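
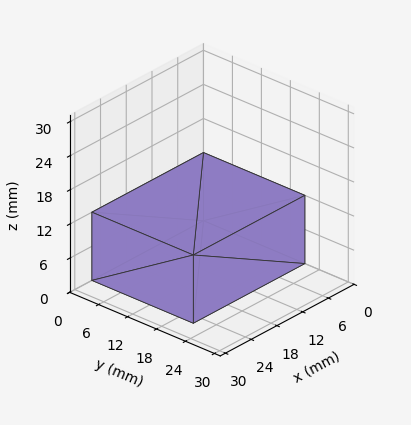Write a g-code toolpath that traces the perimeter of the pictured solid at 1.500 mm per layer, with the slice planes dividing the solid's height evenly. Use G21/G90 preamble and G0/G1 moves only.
Reading the render: the shape is a rectangular box, roughly 26 × 21 mm footprint and 12 mm tall (dimensions read to the nearest mm from the axis ticks). For the g-code, the solid's height is divided into equal slices at the stated Δz and each level perimeter traced with G1 moves after a G0 lift.

; perimeter-only toolpath
G21 ; units = mm
G90 ; absolute positioning
G28 ; home
; layer 1
G0 Z1.500
G0 X0.000 Y0.000
G1 X26.000 Y0.000
G1 X26.000 Y21.000
G1 X0.000 Y21.000
G1 X0.000 Y0.000
; layer 2
G0 Z3.000
G0 X0.000 Y0.000
G1 X26.000 Y0.000
G1 X26.000 Y21.000
G1 X0.000 Y21.000
G1 X0.000 Y0.000
; layer 3
G0 Z4.500
G0 X0.000 Y0.000
G1 X26.000 Y0.000
G1 X26.000 Y21.000
G1 X0.000 Y21.000
G1 X0.000 Y0.000
; layer 4
G0 Z6.000
G0 X0.000 Y0.000
G1 X26.000 Y0.000
G1 X26.000 Y21.000
G1 X0.000 Y21.000
G1 X0.000 Y0.000
; layer 5
G0 Z7.500
G0 X0.000 Y0.000
G1 X26.000 Y0.000
G1 X26.000 Y21.000
G1 X0.000 Y21.000
G1 X0.000 Y0.000
; layer 6
G0 Z9.000
G0 X0.000 Y0.000
G1 X26.000 Y0.000
G1 X26.000 Y21.000
G1 X0.000 Y21.000
G1 X0.000 Y0.000
; layer 7
G0 Z10.500
G0 X0.000 Y0.000
G1 X26.000 Y0.000
G1 X26.000 Y21.000
G1 X0.000 Y21.000
G1 X0.000 Y0.000
; layer 8
G0 Z12.000
G0 X0.000 Y0.000
G1 X26.000 Y0.000
G1 X26.000 Y21.000
G1 X0.000 Y21.000
G1 X0.000 Y0.000
M2 ; end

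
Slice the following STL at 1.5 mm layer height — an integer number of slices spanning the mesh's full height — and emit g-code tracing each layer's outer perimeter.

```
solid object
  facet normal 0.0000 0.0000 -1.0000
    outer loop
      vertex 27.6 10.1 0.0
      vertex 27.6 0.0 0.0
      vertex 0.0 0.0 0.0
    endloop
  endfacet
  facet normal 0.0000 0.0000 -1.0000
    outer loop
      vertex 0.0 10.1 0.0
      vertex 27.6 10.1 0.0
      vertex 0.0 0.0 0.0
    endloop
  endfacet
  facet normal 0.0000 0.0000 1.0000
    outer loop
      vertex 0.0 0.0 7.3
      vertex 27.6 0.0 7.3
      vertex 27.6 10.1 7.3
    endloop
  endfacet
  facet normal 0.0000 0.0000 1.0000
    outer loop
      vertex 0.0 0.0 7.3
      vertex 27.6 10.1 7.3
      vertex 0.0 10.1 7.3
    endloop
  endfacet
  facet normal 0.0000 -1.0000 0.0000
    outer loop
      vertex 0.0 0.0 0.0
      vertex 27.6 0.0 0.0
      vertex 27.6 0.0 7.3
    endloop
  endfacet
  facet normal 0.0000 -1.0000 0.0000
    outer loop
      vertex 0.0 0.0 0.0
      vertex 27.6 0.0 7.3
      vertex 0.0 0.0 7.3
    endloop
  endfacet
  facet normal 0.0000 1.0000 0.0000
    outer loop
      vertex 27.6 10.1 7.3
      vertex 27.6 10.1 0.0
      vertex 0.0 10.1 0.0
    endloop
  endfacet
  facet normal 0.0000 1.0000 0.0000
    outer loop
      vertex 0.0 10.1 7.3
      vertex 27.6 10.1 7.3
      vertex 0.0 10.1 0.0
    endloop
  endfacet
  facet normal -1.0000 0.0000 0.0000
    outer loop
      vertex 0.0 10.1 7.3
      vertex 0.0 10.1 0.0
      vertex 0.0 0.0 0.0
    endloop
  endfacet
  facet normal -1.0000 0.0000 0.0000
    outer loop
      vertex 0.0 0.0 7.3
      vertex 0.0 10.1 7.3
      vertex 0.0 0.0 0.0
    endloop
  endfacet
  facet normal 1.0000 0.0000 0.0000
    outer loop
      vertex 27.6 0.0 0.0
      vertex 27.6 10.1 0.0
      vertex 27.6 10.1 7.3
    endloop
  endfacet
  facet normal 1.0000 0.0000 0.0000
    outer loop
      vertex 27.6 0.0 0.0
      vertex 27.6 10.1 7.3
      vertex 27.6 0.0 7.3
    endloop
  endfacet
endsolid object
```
; perimeter-only toolpath
G21 ; units = mm
G90 ; absolute positioning
G28 ; home
; layer 1
G0 Z1.5
G0 X0.0 Y0.0
G1 X27.6 Y0.0
G1 X27.6 Y10.1
G1 X0.0 Y10.1
G1 X0.0 Y0.0
; layer 2
G0 Z2.9
G0 X0.0 Y0.0
G1 X27.6 Y0.0
G1 X27.6 Y10.1
G1 X0.0 Y10.1
G1 X0.0 Y0.0
; layer 3
G0 Z4.4
G0 X0.0 Y0.0
G1 X27.6 Y0.0
G1 X27.6 Y10.1
G1 X0.0 Y10.1
G1 X0.0 Y0.0
; layer 4
G0 Z5.8
G0 X0.0 Y0.0
G1 X27.6 Y0.0
G1 X27.6 Y10.1
G1 X0.0 Y10.1
G1 X0.0 Y0.0
; layer 5
G0 Z7.3
G0 X0.0 Y0.0
G1 X27.6 Y0.0
G1 X27.6 Y10.1
G1 X0.0 Y10.1
G1 X0.0 Y0.0
M2 ; end

The solid is a rectangular box, roughly 27.6 × 10.1 mm footprint and 7.3 mm tall. Slicing at Δz = 1.5 mm — 5 equal slices spanning the solid's height, so layer i sits at z = i·h/5 — gives 5 non-empty perimeters. Each is a 4-segment closed polygon; G0 lifts to the layer z and rapids to the start vertex, then G1 traces the edges.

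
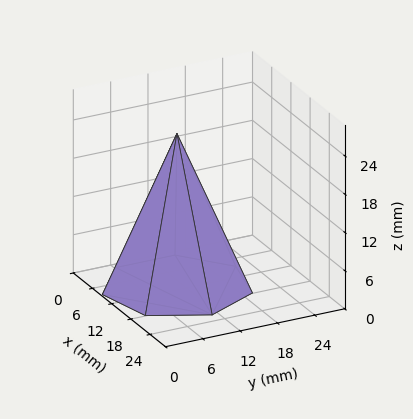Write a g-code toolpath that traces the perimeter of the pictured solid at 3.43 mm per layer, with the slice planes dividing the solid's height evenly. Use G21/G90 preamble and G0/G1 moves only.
Reading the render: the shape is a regular 7-sided pyramid, base circumscribed radius ≈ 11 mm, apex at z ≈ 24 mm (dimensions read to the nearest mm from the axis ticks). For the g-code, the solid's height is divided into equal slices at the stated Δz and each level perimeter traced with G1 moves after a G0 lift.

; perimeter-only toolpath
G21 ; units = mm
G90 ; absolute positioning
G28 ; home
; layer 1
G0 Z3.43
G0 X20.43 Y11.00
G1 X16.88 Y18.37
G1 X8.90 Y20.19
G1 X2.51 Y15.09
G1 X2.51 Y6.91
G1 X8.90 Y1.81
G1 X16.88 Y3.63
G1 X20.43 Y11.00
; layer 2
G0 Z6.86
G0 X18.86 Y11.00
G1 X15.90 Y17.14
G1 X9.25 Y18.66
G1 X3.92 Y14.41
G1 X3.92 Y7.59
G1 X9.25 Y3.34
G1 X15.90 Y4.86
G1 X18.86 Y11.00
; layer 3
G0 Z10.29
G0 X17.29 Y11.00
G1 X14.92 Y15.91
G1 X9.60 Y17.13
G1 X5.34 Y13.73
G1 X5.34 Y8.27
G1 X9.60 Y4.87
G1 X14.92 Y6.09
G1 X17.29 Y11.00
; layer 4
G0 Z13.71
G0 X15.71 Y11.00
G1 X13.94 Y14.69
G1 X9.95 Y15.59
G1 X6.75 Y13.04
G1 X6.75 Y8.96
G1 X9.95 Y6.41
G1 X13.94 Y7.31
G1 X15.71 Y11.00
; layer 5
G0 Z17.14
G0 X14.14 Y11.00
G1 X12.96 Y13.46
G1 X10.30 Y14.06
G1 X8.17 Y12.36
G1 X8.17 Y9.64
G1 X10.30 Y7.94
G1 X12.96 Y8.54
G1 X14.14 Y11.00
; layer 6
G0 Z20.57
G0 X12.57 Y11.00
G1 X11.98 Y12.23
G1 X10.65 Y12.53
G1 X9.58 Y11.68
G1 X9.58 Y10.32
G1 X10.65 Y9.47
G1 X11.98 Y9.77
G1 X12.57 Y11.00
M2 ; end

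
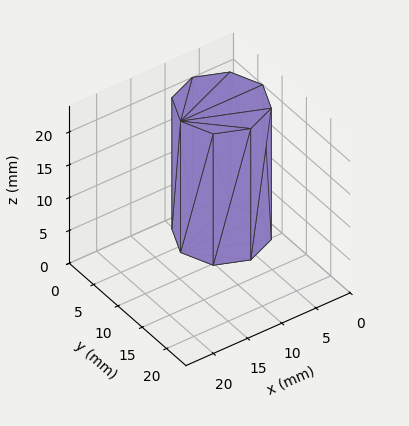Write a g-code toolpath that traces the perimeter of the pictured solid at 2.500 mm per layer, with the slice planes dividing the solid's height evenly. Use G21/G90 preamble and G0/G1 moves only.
Reading the render: the shape is a regular 8-sided prism (a cylinder approximated with 8 flat sides), circumscribed radius ≈ 6 mm, height ≈ 20 mm (dimensions read to the nearest mm from the axis ticks). For the g-code, the solid's height is divided into equal slices at the stated Δz and each level perimeter traced with G1 moves after a G0 lift.

; perimeter-only toolpath
G21 ; units = mm
G90 ; absolute positioning
G28 ; home
; layer 1
G0 Z2.500
G0 X12.000 Y6.000
G1 X10.243 Y10.243
G1 X6.000 Y12.000
G1 X1.757 Y10.243
G1 X0.000 Y6.000
G1 X1.757 Y1.757
G1 X6.000 Y0.000
G1 X10.243 Y1.757
G1 X12.000 Y6.000
; layer 2
G0 Z5.000
G0 X12.000 Y6.000
G1 X10.243 Y10.243
G1 X6.000 Y12.000
G1 X1.757 Y10.243
G1 X0.000 Y6.000
G1 X1.757 Y1.757
G1 X6.000 Y0.000
G1 X10.243 Y1.757
G1 X12.000 Y6.000
; layer 3
G0 Z7.500
G0 X12.000 Y6.000
G1 X10.243 Y10.243
G1 X6.000 Y12.000
G1 X1.757 Y10.243
G1 X0.000 Y6.000
G1 X1.757 Y1.757
G1 X6.000 Y0.000
G1 X10.243 Y1.757
G1 X12.000 Y6.000
; layer 4
G0 Z10.000
G0 X12.000 Y6.000
G1 X10.243 Y10.243
G1 X6.000 Y12.000
G1 X1.757 Y10.243
G1 X0.000 Y6.000
G1 X1.757 Y1.757
G1 X6.000 Y0.000
G1 X10.243 Y1.757
G1 X12.000 Y6.000
; layer 5
G0 Z12.500
G0 X12.000 Y6.000
G1 X10.243 Y10.243
G1 X6.000 Y12.000
G1 X1.757 Y10.243
G1 X0.000 Y6.000
G1 X1.757 Y1.757
G1 X6.000 Y0.000
G1 X10.243 Y1.757
G1 X12.000 Y6.000
; layer 6
G0 Z15.000
G0 X12.000 Y6.000
G1 X10.243 Y10.243
G1 X6.000 Y12.000
G1 X1.757 Y10.243
G1 X0.000 Y6.000
G1 X1.757 Y1.757
G1 X6.000 Y0.000
G1 X10.243 Y1.757
G1 X12.000 Y6.000
; layer 7
G0 Z17.500
G0 X12.000 Y6.000
G1 X10.243 Y10.243
G1 X6.000 Y12.000
G1 X1.757 Y10.243
G1 X0.000 Y6.000
G1 X1.757 Y1.757
G1 X6.000 Y0.000
G1 X10.243 Y1.757
G1 X12.000 Y6.000
; layer 8
G0 Z20.000
G0 X12.000 Y6.000
G1 X10.243 Y10.243
G1 X6.000 Y12.000
G1 X1.757 Y10.243
G1 X0.000 Y6.000
G1 X1.757 Y1.757
G1 X6.000 Y0.000
G1 X10.243 Y1.757
G1 X12.000 Y6.000
M2 ; end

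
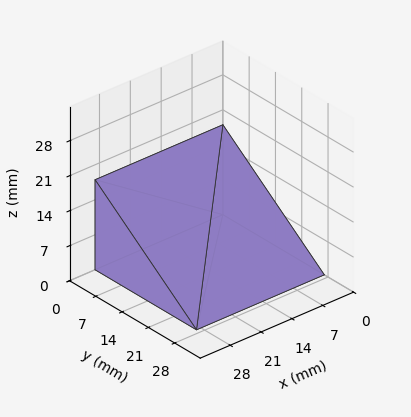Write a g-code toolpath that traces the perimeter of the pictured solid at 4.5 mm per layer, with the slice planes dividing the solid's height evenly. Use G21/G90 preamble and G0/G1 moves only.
Reading the render: the shape is a wedge (ramp): 29 × 27 mm base, rising to 18 mm along the y=0 edge and sloping linearly to z=0 at y=27 (dimensions read to the nearest mm from the axis ticks). For the g-code, the solid's height is divided into equal slices at the stated Δz and each level perimeter traced with G1 moves after a G0 lift.

; perimeter-only toolpath
G21 ; units = mm
G90 ; absolute positioning
G28 ; home
; layer 1
G0 Z4.5
G0 X0.0 Y0.0
G1 X29.0 Y0.0
G1 X29.0 Y20.2
G1 X0.0 Y20.2
G1 X0.0 Y0.0
; layer 2
G0 Z9.0
G0 X0.0 Y0.0
G1 X29.0 Y0.0
G1 X29.0 Y13.5
G1 X0.0 Y13.5
G1 X0.0 Y0.0
; layer 3
G0 Z13.5
G0 X0.0 Y0.0
G1 X29.0 Y0.0
G1 X29.0 Y6.8
G1 X0.0 Y6.8
G1 X0.0 Y0.0
M2 ; end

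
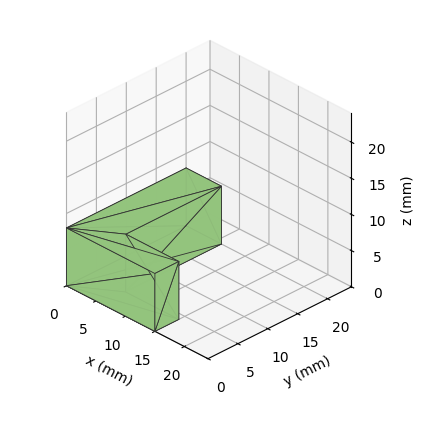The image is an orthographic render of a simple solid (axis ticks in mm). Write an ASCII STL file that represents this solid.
Reading the render: the shape is an L-shaped prism: outer 15 × 20 mm, arm thicknesses ≈ 4 mm (horizontal) and 6 mm (vertical), extruded 8 mm in z (dimensions read to the nearest mm from the axis ticks). For the STL, each face is triangulated and given an outward normal.

solid part
  facet normal 0.0000 0.0000 -1.0000
    outer loop
      vertex 15.00 4.00 0.00
      vertex 15.00 0.00 0.00
      vertex 0.00 0.00 0.00
    endloop
  endfacet
  facet normal 0.0000 0.0000 -1.0000
    outer loop
      vertex 6.00 4.00 0.00
      vertex 15.00 4.00 0.00
      vertex 0.00 0.00 0.00
    endloop
  endfacet
  facet normal 0.0000 0.0000 -1.0000
    outer loop
      vertex 6.00 20.00 0.00
      vertex 6.00 4.00 0.00
      vertex 0.00 0.00 0.00
    endloop
  endfacet
  facet normal 0.0000 0.0000 -1.0000
    outer loop
      vertex 0.00 20.00 0.00
      vertex 6.00 20.00 0.00
      vertex 0.00 0.00 0.00
    endloop
  endfacet
  facet normal 0.0000 0.0000 1.0000
    outer loop
      vertex 0.00 0.00 8.00
      vertex 15.00 0.00 8.00
      vertex 15.00 4.00 8.00
    endloop
  endfacet
  facet normal 0.0000 0.0000 1.0000
    outer loop
      vertex 0.00 0.00 8.00
      vertex 15.00 4.00 8.00
      vertex 6.00 4.00 8.00
    endloop
  endfacet
  facet normal 0.0000 0.0000 1.0000
    outer loop
      vertex 0.00 0.00 8.00
      vertex 6.00 4.00 8.00
      vertex 6.00 20.00 8.00
    endloop
  endfacet
  facet normal 0.0000 0.0000 1.0000
    outer loop
      vertex 0.00 0.00 8.00
      vertex 6.00 20.00 8.00
      vertex 0.00 20.00 8.00
    endloop
  endfacet
  facet normal 0.0000 -1.0000 0.0000
    outer loop
      vertex 0.00 0.00 0.00
      vertex 15.00 0.00 0.00
      vertex 15.00 0.00 8.00
    endloop
  endfacet
  facet normal 0.0000 -1.0000 0.0000
    outer loop
      vertex 0.00 0.00 0.00
      vertex 15.00 0.00 8.00
      vertex 0.00 0.00 8.00
    endloop
  endfacet
  facet normal 1.0000 0.0000 0.0000
    outer loop
      vertex 15.00 0.00 0.00
      vertex 15.00 4.00 0.00
      vertex 15.00 4.00 8.00
    endloop
  endfacet
  facet normal 1.0000 0.0000 0.0000
    outer loop
      vertex 15.00 0.00 0.00
      vertex 15.00 4.00 8.00
      vertex 15.00 0.00 8.00
    endloop
  endfacet
  facet normal 0.0000 1.0000 0.0000
    outer loop
      vertex 15.00 4.00 0.00
      vertex 6.00 4.00 0.00
      vertex 6.00 4.00 8.00
    endloop
  endfacet
  facet normal 0.0000 1.0000 0.0000
    outer loop
      vertex 15.00 4.00 0.00
      vertex 6.00 4.00 8.00
      vertex 15.00 4.00 8.00
    endloop
  endfacet
  facet normal 1.0000 0.0000 0.0000
    outer loop
      vertex 6.00 4.00 0.00
      vertex 6.00 20.00 0.00
      vertex 6.00 20.00 8.00
    endloop
  endfacet
  facet normal 1.0000 0.0000 0.0000
    outer loop
      vertex 6.00 4.00 0.00
      vertex 6.00 20.00 8.00
      vertex 6.00 4.00 8.00
    endloop
  endfacet
  facet normal 0.0000 1.0000 0.0000
    outer loop
      vertex 6.00 20.00 0.00
      vertex 0.00 20.00 0.00
      vertex 0.00 20.00 8.00
    endloop
  endfacet
  facet normal 0.0000 1.0000 0.0000
    outer loop
      vertex 6.00 20.00 0.00
      vertex 0.00 20.00 8.00
      vertex 6.00 20.00 8.00
    endloop
  endfacet
  facet normal -1.0000 0.0000 0.0000
    outer loop
      vertex 0.00 20.00 0.00
      vertex 0.00 0.00 0.00
      vertex 0.00 0.00 8.00
    endloop
  endfacet
  facet normal -1.0000 0.0000 0.0000
    outer loop
      vertex 0.00 20.00 0.00
      vertex 0.00 0.00 8.00
      vertex 0.00 20.00 8.00
    endloop
  endfacet
endsolid part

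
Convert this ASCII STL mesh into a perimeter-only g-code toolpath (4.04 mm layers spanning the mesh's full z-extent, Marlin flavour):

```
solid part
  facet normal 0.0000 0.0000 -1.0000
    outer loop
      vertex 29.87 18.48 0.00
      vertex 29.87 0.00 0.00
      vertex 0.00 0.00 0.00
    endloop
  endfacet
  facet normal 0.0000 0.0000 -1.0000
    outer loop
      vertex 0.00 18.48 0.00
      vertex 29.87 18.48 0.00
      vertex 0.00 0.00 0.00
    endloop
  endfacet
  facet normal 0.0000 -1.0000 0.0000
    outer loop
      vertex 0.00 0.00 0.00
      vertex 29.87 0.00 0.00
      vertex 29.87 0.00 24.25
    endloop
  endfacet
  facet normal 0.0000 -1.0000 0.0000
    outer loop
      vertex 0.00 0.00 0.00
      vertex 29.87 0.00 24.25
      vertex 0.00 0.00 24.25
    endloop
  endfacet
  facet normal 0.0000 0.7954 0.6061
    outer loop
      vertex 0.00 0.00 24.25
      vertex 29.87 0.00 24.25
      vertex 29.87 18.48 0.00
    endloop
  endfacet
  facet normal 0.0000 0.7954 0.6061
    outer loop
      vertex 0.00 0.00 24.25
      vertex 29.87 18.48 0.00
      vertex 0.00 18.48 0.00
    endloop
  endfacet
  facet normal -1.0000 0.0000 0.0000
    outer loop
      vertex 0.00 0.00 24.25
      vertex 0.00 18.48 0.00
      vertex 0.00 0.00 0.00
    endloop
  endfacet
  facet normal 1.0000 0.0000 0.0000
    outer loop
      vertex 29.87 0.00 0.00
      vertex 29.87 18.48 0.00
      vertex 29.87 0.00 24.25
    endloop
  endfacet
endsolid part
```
; perimeter-only toolpath
G21 ; units = mm
G90 ; absolute positioning
G28 ; home
; layer 1
G0 Z4.04
G0 X0.00 Y0.00
G1 X29.87 Y0.00
G1 X29.87 Y15.40
G1 X0.00 Y15.40
G1 X0.00 Y0.00
; layer 2
G0 Z8.08
G0 X0.00 Y0.00
G1 X29.87 Y0.00
G1 X29.87 Y12.32
G1 X0.00 Y12.32
G1 X0.00 Y0.00
; layer 3
G0 Z12.12
G0 X0.00 Y0.00
G1 X29.87 Y0.00
G1 X29.87 Y9.24
G1 X0.00 Y9.24
G1 X0.00 Y0.00
; layer 4
G0 Z16.17
G0 X0.00 Y0.00
G1 X29.87 Y0.00
G1 X29.87 Y6.16
G1 X0.00 Y6.16
G1 X0.00 Y0.00
; layer 5
G0 Z20.21
G0 X0.00 Y0.00
G1 X29.87 Y0.00
G1 X29.87 Y3.08
G1 X0.00 Y3.08
G1 X0.00 Y0.00
M2 ; end

The solid is a wedge (ramp): 29.9 × 18.5 mm base, rising to 24.2 mm along the y=0 edge and sloping linearly to z=0 at y=18.5. Slicing at Δz = 4.04 mm — 6 equal slices spanning the solid's height, so layer i sits at z = i·h/6 — gives 5 non-empty perimeters. Each is a 4-segment closed polygon; G0 lifts to the layer z and rapids to the start vertex, then G1 traces the edges. The cross-section shrinks linearly with z (the slice at the apex is degenerate and omitted).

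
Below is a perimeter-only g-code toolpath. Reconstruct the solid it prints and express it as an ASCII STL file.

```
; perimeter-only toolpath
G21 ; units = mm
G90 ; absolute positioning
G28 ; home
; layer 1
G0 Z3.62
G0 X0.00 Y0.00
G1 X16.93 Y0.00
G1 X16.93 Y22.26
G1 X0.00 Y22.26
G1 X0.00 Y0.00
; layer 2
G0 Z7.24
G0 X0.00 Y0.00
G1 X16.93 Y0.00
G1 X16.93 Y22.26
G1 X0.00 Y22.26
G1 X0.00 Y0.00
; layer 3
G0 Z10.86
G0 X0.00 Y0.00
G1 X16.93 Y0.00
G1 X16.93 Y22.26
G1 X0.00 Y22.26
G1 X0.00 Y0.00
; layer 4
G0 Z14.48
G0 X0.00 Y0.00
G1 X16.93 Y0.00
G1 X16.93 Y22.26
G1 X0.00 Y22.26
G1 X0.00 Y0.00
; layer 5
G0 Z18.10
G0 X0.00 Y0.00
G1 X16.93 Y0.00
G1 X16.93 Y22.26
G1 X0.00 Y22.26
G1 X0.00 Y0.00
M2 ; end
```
solid part
  facet normal 0.0000 0.0000 -1.0000
    outer loop
      vertex 16.93 22.26 0.00
      vertex 16.93 0.00 0.00
      vertex 0.00 0.00 0.00
    endloop
  endfacet
  facet normal 0.0000 0.0000 -1.0000
    outer loop
      vertex 0.00 22.26 0.00
      vertex 16.93 22.26 0.00
      vertex 0.00 0.00 0.00
    endloop
  endfacet
  facet normal 0.0000 0.0000 1.0000
    outer loop
      vertex 0.00 0.00 18.10
      vertex 16.93 0.00 18.10
      vertex 16.93 22.26 18.10
    endloop
  endfacet
  facet normal 0.0000 0.0000 1.0000
    outer loop
      vertex 0.00 0.00 18.10
      vertex 16.93 22.26 18.10
      vertex 0.00 22.26 18.10
    endloop
  endfacet
  facet normal 0.0000 -1.0000 0.0000
    outer loop
      vertex 0.00 0.00 0.00
      vertex 16.93 0.00 0.00
      vertex 16.93 0.00 18.10
    endloop
  endfacet
  facet normal 0.0000 -1.0000 0.0000
    outer loop
      vertex 0.00 0.00 0.00
      vertex 16.93 0.00 18.10
      vertex 0.00 0.00 18.10
    endloop
  endfacet
  facet normal 0.0000 1.0000 0.0000
    outer loop
      vertex 16.93 22.26 18.10
      vertex 16.93 22.26 0.00
      vertex 0.00 22.26 0.00
    endloop
  endfacet
  facet normal 0.0000 1.0000 0.0000
    outer loop
      vertex 0.00 22.26 18.10
      vertex 16.93 22.26 18.10
      vertex 0.00 22.26 0.00
    endloop
  endfacet
  facet normal -1.0000 0.0000 0.0000
    outer loop
      vertex 0.00 22.26 18.10
      vertex 0.00 22.26 0.00
      vertex 0.00 0.00 0.00
    endloop
  endfacet
  facet normal -1.0000 0.0000 0.0000
    outer loop
      vertex 0.00 0.00 18.10
      vertex 0.00 22.26 18.10
      vertex 0.00 0.00 0.00
    endloop
  endfacet
  facet normal 1.0000 0.0000 0.0000
    outer loop
      vertex 16.93 0.00 0.00
      vertex 16.93 22.26 0.00
      vertex 16.93 22.26 18.10
    endloop
  endfacet
  facet normal 1.0000 0.0000 0.0000
    outer loop
      vertex 16.93 0.00 0.00
      vertex 16.93 22.26 18.10
      vertex 16.93 0.00 18.10
    endloop
  endfacet
endsolid part

The G0 Z moves step by Δz≈3.62 mm. Every layer's G1 loop is the same polygon, so the solid is a straight extrusion of it from z=0 to z≈18.1. Closing with flat bottom and top caps and triangulating gives 12 facets — a rectangular box, roughly 16.9 × 22.3 mm footprint and 18.1 mm tall.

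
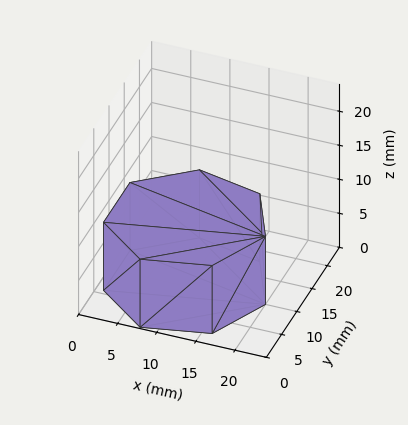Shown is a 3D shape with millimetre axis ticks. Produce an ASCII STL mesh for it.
Reading the render: the shape is a regular 7-sided prism (a cylinder approximated with 7 flat sides), circumscribed radius ≈ 10 mm, height ≈ 10 mm (dimensions read to the nearest mm from the axis ticks). For the STL, each face is triangulated and given an outward normal.

solid part
  facet normal 0.0000 0.0000 -1.0000
    outer loop
      vertex 7.775 19.749 0.000
      vertex 16.235 17.818 0.000
      vertex 20.000 10.000 0.000
    endloop
  endfacet
  facet normal 0.0000 0.0000 -1.0000
    outer loop
      vertex 0.990 14.339 0.000
      vertex 7.775 19.749 0.000
      vertex 20.000 10.000 0.000
    endloop
  endfacet
  facet normal 0.0000 0.0000 -1.0000
    outer loop
      vertex 0.990 5.661 0.000
      vertex 0.990 14.339 0.000
      vertex 20.000 10.000 0.000
    endloop
  endfacet
  facet normal 0.0000 0.0000 -1.0000
    outer loop
      vertex 7.775 0.251 0.000
      vertex 0.990 5.661 0.000
      vertex 20.000 10.000 0.000
    endloop
  endfacet
  facet normal 0.0000 0.0000 -1.0000
    outer loop
      vertex 16.235 2.182 0.000
      vertex 7.775 0.251 0.000
      vertex 20.000 10.000 0.000
    endloop
  endfacet
  facet normal 0.0000 0.0000 1.0000
    outer loop
      vertex 20.000 10.000 10.000
      vertex 16.235 17.818 10.000
      vertex 7.775 19.749 10.000
    endloop
  endfacet
  facet normal 0.0000 0.0000 1.0000
    outer loop
      vertex 20.000 10.000 10.000
      vertex 7.775 19.749 10.000
      vertex 0.990 14.339 10.000
    endloop
  endfacet
  facet normal 0.0000 0.0000 1.0000
    outer loop
      vertex 20.000 10.000 10.000
      vertex 0.990 14.339 10.000
      vertex 0.990 5.661 10.000
    endloop
  endfacet
  facet normal 0.0000 0.0000 1.0000
    outer loop
      vertex 20.000 10.000 10.000
      vertex 0.990 5.661 10.000
      vertex 7.775 0.251 10.000
    endloop
  endfacet
  facet normal 0.0000 0.0000 1.0000
    outer loop
      vertex 20.000 10.000 10.000
      vertex 7.775 0.251 10.000
      vertex 16.235 2.182 10.000
    endloop
  endfacet
  facet normal 0.9010 0.4339 0.0000
    outer loop
      vertex 20.000 10.000 0.000
      vertex 16.235 17.818 0.000
      vertex 16.235 17.818 10.000
    endloop
  endfacet
  facet normal 0.9010 0.4339 0.0000
    outer loop
      vertex 20.000 10.000 0.000
      vertex 16.235 17.818 10.000
      vertex 20.000 10.000 10.000
    endloop
  endfacet
  facet normal 0.2225 0.9749 0.0000
    outer loop
      vertex 16.235 17.818 0.000
      vertex 7.775 19.749 0.000
      vertex 7.775 19.749 10.000
    endloop
  endfacet
  facet normal 0.2225 0.9749 0.0000
    outer loop
      vertex 16.235 17.818 0.000
      vertex 7.775 19.749 10.000
      vertex 16.235 17.818 10.000
    endloop
  endfacet
  facet normal -0.6234 0.7819 0.0000
    outer loop
      vertex 7.775 19.749 0.000
      vertex 0.990 14.339 0.000
      vertex 0.990 14.339 10.000
    endloop
  endfacet
  facet normal -0.6234 0.7819 0.0000
    outer loop
      vertex 7.775 19.749 0.000
      vertex 0.990 14.339 10.000
      vertex 7.775 19.749 10.000
    endloop
  endfacet
  facet normal -1.0000 0.0000 0.0000
    outer loop
      vertex 0.990 14.339 0.000
      vertex 0.990 5.661 0.000
      vertex 0.990 5.661 10.000
    endloop
  endfacet
  facet normal -1.0000 0.0000 0.0000
    outer loop
      vertex 0.990 14.339 0.000
      vertex 0.990 5.661 10.000
      vertex 0.990 14.339 10.000
    endloop
  endfacet
  facet normal -0.6234 -0.7819 0.0000
    outer loop
      vertex 0.990 5.661 0.000
      vertex 7.775 0.251 0.000
      vertex 7.775 0.251 10.000
    endloop
  endfacet
  facet normal -0.6234 -0.7819 0.0000
    outer loop
      vertex 0.990 5.661 0.000
      vertex 7.775 0.251 10.000
      vertex 0.990 5.661 10.000
    endloop
  endfacet
  facet normal 0.2225 -0.9749 0.0000
    outer loop
      vertex 7.775 0.251 0.000
      vertex 16.235 2.182 0.000
      vertex 16.235 2.182 10.000
    endloop
  endfacet
  facet normal 0.2225 -0.9749 0.0000
    outer loop
      vertex 7.775 0.251 0.000
      vertex 16.235 2.182 10.000
      vertex 7.775 0.251 10.000
    endloop
  endfacet
  facet normal 0.9010 -0.4339 0.0000
    outer loop
      vertex 16.235 2.182 0.000
      vertex 20.000 10.000 0.000
      vertex 20.000 10.000 10.000
    endloop
  endfacet
  facet normal 0.9010 -0.4339 0.0000
    outer loop
      vertex 16.235 2.182 0.000
      vertex 20.000 10.000 10.000
      vertex 16.235 2.182 10.000
    endloop
  endfacet
endsolid part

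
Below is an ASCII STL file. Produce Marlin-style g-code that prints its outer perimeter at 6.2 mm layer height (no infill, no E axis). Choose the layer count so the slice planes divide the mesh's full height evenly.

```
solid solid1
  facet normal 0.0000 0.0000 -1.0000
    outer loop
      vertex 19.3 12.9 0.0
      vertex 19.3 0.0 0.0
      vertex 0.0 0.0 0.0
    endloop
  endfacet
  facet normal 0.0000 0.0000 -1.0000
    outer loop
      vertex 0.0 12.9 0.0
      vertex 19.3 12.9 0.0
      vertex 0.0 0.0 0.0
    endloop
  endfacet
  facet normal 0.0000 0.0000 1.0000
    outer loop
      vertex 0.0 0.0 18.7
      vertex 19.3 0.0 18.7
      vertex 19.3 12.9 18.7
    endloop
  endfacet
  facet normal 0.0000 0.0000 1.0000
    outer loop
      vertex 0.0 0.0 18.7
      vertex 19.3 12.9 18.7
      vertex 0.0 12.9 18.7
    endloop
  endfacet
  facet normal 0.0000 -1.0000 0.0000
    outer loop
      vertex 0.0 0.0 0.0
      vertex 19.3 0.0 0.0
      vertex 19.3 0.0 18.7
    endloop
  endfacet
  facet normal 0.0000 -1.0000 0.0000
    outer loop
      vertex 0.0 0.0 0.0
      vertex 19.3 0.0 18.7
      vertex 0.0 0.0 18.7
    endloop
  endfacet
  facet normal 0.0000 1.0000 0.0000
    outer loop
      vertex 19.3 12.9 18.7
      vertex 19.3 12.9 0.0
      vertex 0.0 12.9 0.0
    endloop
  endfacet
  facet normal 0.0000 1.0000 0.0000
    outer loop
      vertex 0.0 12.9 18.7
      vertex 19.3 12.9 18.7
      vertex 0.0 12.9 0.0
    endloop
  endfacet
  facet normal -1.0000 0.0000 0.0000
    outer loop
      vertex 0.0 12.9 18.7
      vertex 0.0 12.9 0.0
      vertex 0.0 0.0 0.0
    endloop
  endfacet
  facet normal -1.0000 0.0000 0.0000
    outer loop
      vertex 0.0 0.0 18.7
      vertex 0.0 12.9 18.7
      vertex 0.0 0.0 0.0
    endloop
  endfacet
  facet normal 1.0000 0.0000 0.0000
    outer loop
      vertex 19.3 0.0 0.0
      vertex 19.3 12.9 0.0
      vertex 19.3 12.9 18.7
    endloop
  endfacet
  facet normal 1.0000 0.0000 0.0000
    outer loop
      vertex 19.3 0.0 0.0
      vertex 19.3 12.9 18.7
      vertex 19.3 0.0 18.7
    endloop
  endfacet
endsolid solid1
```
; perimeter-only toolpath
G21 ; units = mm
G90 ; absolute positioning
G28 ; home
; layer 1
G0 Z6.2
G0 X0.0 Y0.0
G1 X19.3 Y0.0
G1 X19.3 Y12.9
G1 X0.0 Y12.9
G1 X0.0 Y0.0
; layer 2
G0 Z12.5
G0 X0.0 Y0.0
G1 X19.3 Y0.0
G1 X19.3 Y12.9
G1 X0.0 Y12.9
G1 X0.0 Y0.0
; layer 3
G0 Z18.7
G0 X0.0 Y0.0
G1 X19.3 Y0.0
G1 X19.3 Y12.9
G1 X0.0 Y12.9
G1 X0.0 Y0.0
M2 ; end

The solid is a rectangular box, roughly 19.3 × 12.9 mm footprint and 18.7 mm tall. Slicing at Δz = 6.2 mm — 3 equal slices spanning the solid's height, so layer i sits at z = i·h/3 — gives 3 non-empty perimeters. Each is a 4-segment closed polygon; G0 lifts to the layer z and rapids to the start vertex, then G1 traces the edges.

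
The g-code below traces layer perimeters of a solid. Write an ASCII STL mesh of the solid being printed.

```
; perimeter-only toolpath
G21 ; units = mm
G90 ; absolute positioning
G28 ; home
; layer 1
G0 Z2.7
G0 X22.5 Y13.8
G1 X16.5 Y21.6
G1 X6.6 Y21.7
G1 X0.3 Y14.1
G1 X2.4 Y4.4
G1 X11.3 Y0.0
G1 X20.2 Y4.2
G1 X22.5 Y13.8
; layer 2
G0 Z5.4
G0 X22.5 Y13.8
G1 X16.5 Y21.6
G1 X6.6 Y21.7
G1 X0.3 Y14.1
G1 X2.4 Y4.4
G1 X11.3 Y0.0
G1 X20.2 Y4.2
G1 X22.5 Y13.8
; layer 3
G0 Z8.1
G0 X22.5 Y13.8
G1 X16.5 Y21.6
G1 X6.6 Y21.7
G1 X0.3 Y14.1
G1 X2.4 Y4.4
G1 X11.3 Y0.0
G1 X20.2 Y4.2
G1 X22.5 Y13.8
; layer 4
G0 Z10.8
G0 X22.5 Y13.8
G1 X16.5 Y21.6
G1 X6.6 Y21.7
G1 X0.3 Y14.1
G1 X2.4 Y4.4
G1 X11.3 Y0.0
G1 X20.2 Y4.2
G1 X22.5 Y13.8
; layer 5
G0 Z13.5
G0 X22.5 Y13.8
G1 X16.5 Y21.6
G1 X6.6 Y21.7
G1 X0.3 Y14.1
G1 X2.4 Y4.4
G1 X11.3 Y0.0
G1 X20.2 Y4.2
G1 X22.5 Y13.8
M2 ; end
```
solid part
  facet normal 0.0000 0.0000 -1.0000
    outer loop
      vertex 6.6 21.7 0.0
      vertex 16.5 21.6 0.0
      vertex 22.5 13.8 0.0
    endloop
  endfacet
  facet normal 0.0000 0.0000 -1.0000
    outer loop
      vertex 0.3 14.1 0.0
      vertex 6.6 21.7 0.0
      vertex 22.5 13.8 0.0
    endloop
  endfacet
  facet normal 0.0000 0.0000 -1.0000
    outer loop
      vertex 2.4 4.4 0.0
      vertex 0.3 14.1 0.0
      vertex 22.5 13.8 0.0
    endloop
  endfacet
  facet normal 0.0000 0.0000 -1.0000
    outer loop
      vertex 11.3 0.0 0.0
      vertex 2.4 4.4 0.0
      vertex 22.5 13.8 0.0
    endloop
  endfacet
  facet normal 0.0000 0.0000 -1.0000
    outer loop
      vertex 20.2 4.2 0.0
      vertex 11.3 0.0 0.0
      vertex 22.5 13.8 0.0
    endloop
  endfacet
  facet normal 0.0000 0.0000 1.0000
    outer loop
      vertex 22.5 13.8 13.5
      vertex 16.5 21.6 13.5
      vertex 6.6 21.7 13.5
    endloop
  endfacet
  facet normal 0.0000 0.0000 1.0000
    outer loop
      vertex 22.5 13.8 13.5
      vertex 6.6 21.7 13.5
      vertex 0.3 14.1 13.5
    endloop
  endfacet
  facet normal 0.0000 0.0000 1.0000
    outer loop
      vertex 22.5 13.8 13.5
      vertex 0.3 14.1 13.5
      vertex 2.4 4.4 13.5
    endloop
  endfacet
  facet normal 0.0000 0.0000 1.0000
    outer loop
      vertex 22.5 13.8 13.5
      vertex 2.4 4.4 13.5
      vertex 11.3 0.0 13.5
    endloop
  endfacet
  facet normal 0.0000 0.0000 1.0000
    outer loop
      vertex 22.5 13.8 13.5
      vertex 11.3 0.0 13.5
      vertex 20.2 4.2 13.5
    endloop
  endfacet
  facet normal 0.7926 0.6097 0.0000
    outer loop
      vertex 22.5 13.8 0.0
      vertex 16.5 21.6 0.0
      vertex 16.5 21.6 13.5
    endloop
  endfacet
  facet normal 0.7926 0.6097 0.0000
    outer loop
      vertex 22.5 13.8 0.0
      vertex 16.5 21.6 13.5
      vertex 22.5 13.8 13.5
    endloop
  endfacet
  facet normal 0.0101 0.9999 0.0000
    outer loop
      vertex 16.5 21.6 0.0
      vertex 6.6 21.7 0.0
      vertex 6.6 21.7 13.5
    endloop
  endfacet
  facet normal 0.0101 0.9999 0.0000
    outer loop
      vertex 16.5 21.6 0.0
      vertex 6.6 21.7 13.5
      vertex 16.5 21.6 13.5
    endloop
  endfacet
  facet normal -0.7699 0.6382 0.0000
    outer loop
      vertex 6.6 21.7 0.0
      vertex 0.3 14.1 0.0
      vertex 0.3 14.1 13.5
    endloop
  endfacet
  facet normal -0.7699 0.6382 0.0000
    outer loop
      vertex 6.6 21.7 0.0
      vertex 0.3 14.1 13.5
      vertex 6.6 21.7 13.5
    endloop
  endfacet
  facet normal -0.9774 -0.2116 0.0000
    outer loop
      vertex 0.3 14.1 0.0
      vertex 2.4 4.4 0.0
      vertex 2.4 4.4 13.5
    endloop
  endfacet
  facet normal -0.9774 -0.2116 0.0000
    outer loop
      vertex 0.3 14.1 0.0
      vertex 2.4 4.4 13.5
      vertex 0.3 14.1 13.5
    endloop
  endfacet
  facet normal -0.4432 -0.8964 0.0000
    outer loop
      vertex 2.4 4.4 0.0
      vertex 11.3 0.0 0.0
      vertex 11.3 0.0 13.5
    endloop
  endfacet
  facet normal -0.4432 -0.8964 0.0000
    outer loop
      vertex 2.4 4.4 0.0
      vertex 11.3 0.0 13.5
      vertex 2.4 4.4 13.5
    endloop
  endfacet
  facet normal 0.4268 -0.9044 0.0000
    outer loop
      vertex 11.3 0.0 0.0
      vertex 20.2 4.2 0.0
      vertex 20.2 4.2 13.5
    endloop
  endfacet
  facet normal 0.4268 -0.9044 0.0000
    outer loop
      vertex 11.3 0.0 0.0
      vertex 20.2 4.2 13.5
      vertex 11.3 0.0 13.5
    endloop
  endfacet
  facet normal 0.9725 -0.2330 0.0000
    outer loop
      vertex 20.2 4.2 0.0
      vertex 22.5 13.8 0.0
      vertex 22.5 13.8 13.5
    endloop
  endfacet
  facet normal 0.9725 -0.2330 0.0000
    outer loop
      vertex 20.2 4.2 0.0
      vertex 22.5 13.8 13.5
      vertex 20.2 4.2 13.5
    endloop
  endfacet
endsolid part

The G0 Z moves step by Δz≈2.7 mm. Every layer's G1 loop is the same polygon, so the solid is a straight extrusion of it from z=0 to z≈13.5. Closing with flat bottom and top caps and triangulating gives 24 facets — a regular 7-sided prism (a cylinder approximated with 7 flat sides), circumscribed radius ≈ 11.4 mm, height ≈ 13.5 mm.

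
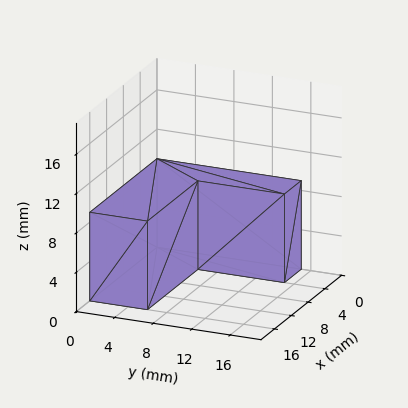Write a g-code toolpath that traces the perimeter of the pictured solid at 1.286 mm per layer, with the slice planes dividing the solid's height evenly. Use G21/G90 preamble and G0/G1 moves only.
Reading the render: the shape is an L-shaped prism: outer 16 × 15 mm, arm thicknesses ≈ 6 mm (horizontal) and 4 mm (vertical), extruded 9 mm in z (dimensions read to the nearest mm from the axis ticks). For the g-code, the solid's height is divided into equal slices at the stated Δz and each level perimeter traced with G1 moves after a G0 lift.

; perimeter-only toolpath
G21 ; units = mm
G90 ; absolute positioning
G28 ; home
; layer 1
G0 Z1.286
G0 X0.000 Y0.000
G1 X16.000 Y0.000
G1 X16.000 Y6.000
G1 X4.000 Y6.000
G1 X4.000 Y15.000
G1 X0.000 Y15.000
G1 X0.000 Y0.000
; layer 2
G0 Z2.571
G0 X0.000 Y0.000
G1 X16.000 Y0.000
G1 X16.000 Y6.000
G1 X4.000 Y6.000
G1 X4.000 Y15.000
G1 X0.000 Y15.000
G1 X0.000 Y0.000
; layer 3
G0 Z3.857
G0 X0.000 Y0.000
G1 X16.000 Y0.000
G1 X16.000 Y6.000
G1 X4.000 Y6.000
G1 X4.000 Y15.000
G1 X0.000 Y15.000
G1 X0.000 Y0.000
; layer 4
G0 Z5.143
G0 X0.000 Y0.000
G1 X16.000 Y0.000
G1 X16.000 Y6.000
G1 X4.000 Y6.000
G1 X4.000 Y15.000
G1 X0.000 Y15.000
G1 X0.000 Y0.000
; layer 5
G0 Z6.429
G0 X0.000 Y0.000
G1 X16.000 Y0.000
G1 X16.000 Y6.000
G1 X4.000 Y6.000
G1 X4.000 Y15.000
G1 X0.000 Y15.000
G1 X0.000 Y0.000
; layer 6
G0 Z7.714
G0 X0.000 Y0.000
G1 X16.000 Y0.000
G1 X16.000 Y6.000
G1 X4.000 Y6.000
G1 X4.000 Y15.000
G1 X0.000 Y15.000
G1 X0.000 Y0.000
; layer 7
G0 Z9.000
G0 X0.000 Y0.000
G1 X16.000 Y0.000
G1 X16.000 Y6.000
G1 X4.000 Y6.000
G1 X4.000 Y15.000
G1 X0.000 Y15.000
G1 X0.000 Y0.000
M2 ; end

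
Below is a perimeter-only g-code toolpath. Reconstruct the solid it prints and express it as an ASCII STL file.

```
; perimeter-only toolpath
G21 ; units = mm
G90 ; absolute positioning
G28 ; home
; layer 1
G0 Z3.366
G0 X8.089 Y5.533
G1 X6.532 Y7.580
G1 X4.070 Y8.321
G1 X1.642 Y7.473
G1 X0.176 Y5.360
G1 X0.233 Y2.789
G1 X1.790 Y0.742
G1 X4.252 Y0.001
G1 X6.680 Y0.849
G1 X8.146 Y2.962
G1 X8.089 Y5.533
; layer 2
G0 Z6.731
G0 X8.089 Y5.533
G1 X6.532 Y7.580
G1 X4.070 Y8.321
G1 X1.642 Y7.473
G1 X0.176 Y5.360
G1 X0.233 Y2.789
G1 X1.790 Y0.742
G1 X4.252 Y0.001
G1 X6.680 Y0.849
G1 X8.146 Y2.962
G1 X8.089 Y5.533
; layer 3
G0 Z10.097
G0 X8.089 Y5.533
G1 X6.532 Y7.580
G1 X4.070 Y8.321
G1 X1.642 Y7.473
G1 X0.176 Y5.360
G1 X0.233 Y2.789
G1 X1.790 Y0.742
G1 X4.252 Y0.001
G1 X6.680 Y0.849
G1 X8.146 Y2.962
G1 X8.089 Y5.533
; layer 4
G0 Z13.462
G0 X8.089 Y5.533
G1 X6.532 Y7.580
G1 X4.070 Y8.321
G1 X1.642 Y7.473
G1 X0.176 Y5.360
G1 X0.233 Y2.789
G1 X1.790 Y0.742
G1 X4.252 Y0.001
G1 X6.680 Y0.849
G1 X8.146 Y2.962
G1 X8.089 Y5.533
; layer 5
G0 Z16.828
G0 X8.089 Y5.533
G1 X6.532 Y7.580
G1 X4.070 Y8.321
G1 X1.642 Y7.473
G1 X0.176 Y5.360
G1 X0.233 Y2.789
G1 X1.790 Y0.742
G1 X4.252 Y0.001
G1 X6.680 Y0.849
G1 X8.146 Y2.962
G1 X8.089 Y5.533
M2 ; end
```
solid part
  facet normal 0.0000 0.0000 -1.0000
    outer loop
      vertex 4.070 8.321 0.000
      vertex 6.532 7.580 0.000
      vertex 8.089 5.533 0.000
    endloop
  endfacet
  facet normal 0.0000 0.0000 -1.0000
    outer loop
      vertex 1.642 7.473 0.000
      vertex 4.070 8.321 0.000
      vertex 8.089 5.533 0.000
    endloop
  endfacet
  facet normal 0.0000 0.0000 -1.0000
    outer loop
      vertex 0.176 5.360 0.000
      vertex 1.642 7.473 0.000
      vertex 8.089 5.533 0.000
    endloop
  endfacet
  facet normal 0.0000 0.0000 -1.0000
    outer loop
      vertex 0.233 2.789 0.000
      vertex 0.176 5.360 0.000
      vertex 8.089 5.533 0.000
    endloop
  endfacet
  facet normal 0.0000 0.0000 -1.0000
    outer loop
      vertex 1.790 0.742 0.000
      vertex 0.233 2.789 0.000
      vertex 8.089 5.533 0.000
    endloop
  endfacet
  facet normal 0.0000 0.0000 -1.0000
    outer loop
      vertex 4.252 0.001 0.000
      vertex 1.790 0.742 0.000
      vertex 8.089 5.533 0.000
    endloop
  endfacet
  facet normal 0.0000 0.0000 -1.0000
    outer loop
      vertex 6.680 0.849 0.000
      vertex 4.252 0.001 0.000
      vertex 8.089 5.533 0.000
    endloop
  endfacet
  facet normal 0.0000 0.0000 -1.0000
    outer loop
      vertex 8.146 2.962 0.000
      vertex 6.680 0.849 0.000
      vertex 8.089 5.533 0.000
    endloop
  endfacet
  facet normal 0.0000 0.0000 1.0000
    outer loop
      vertex 8.089 5.533 16.828
      vertex 6.532 7.580 16.828
      vertex 4.070 8.321 16.828
    endloop
  endfacet
  facet normal 0.0000 0.0000 1.0000
    outer loop
      vertex 8.089 5.533 16.828
      vertex 4.070 8.321 16.828
      vertex 1.642 7.473 16.828
    endloop
  endfacet
  facet normal 0.0000 0.0000 1.0000
    outer loop
      vertex 8.089 5.533 16.828
      vertex 1.642 7.473 16.828
      vertex 0.176 5.360 16.828
    endloop
  endfacet
  facet normal 0.0000 0.0000 1.0000
    outer loop
      vertex 8.089 5.533 16.828
      vertex 0.176 5.360 16.828
      vertex 0.233 2.789 16.828
    endloop
  endfacet
  facet normal 0.0000 0.0000 1.0000
    outer loop
      vertex 8.089 5.533 16.828
      vertex 0.233 2.789 16.828
      vertex 1.790 0.742 16.828
    endloop
  endfacet
  facet normal 0.0000 0.0000 1.0000
    outer loop
      vertex 8.089 5.533 16.828
      vertex 1.790 0.742 16.828
      vertex 4.252 0.001 16.828
    endloop
  endfacet
  facet normal 0.0000 0.0000 1.0000
    outer loop
      vertex 8.089 5.533 16.828
      vertex 4.252 0.001 16.828
      vertex 6.680 0.849 16.828
    endloop
  endfacet
  facet normal 0.0000 0.0000 1.0000
    outer loop
      vertex 8.089 5.533 16.828
      vertex 6.680 0.849 16.828
      vertex 8.146 2.962 16.828
    endloop
  endfacet
  facet normal 0.7959 0.6054 0.0000
    outer loop
      vertex 8.089 5.533 0.000
      vertex 6.532 7.580 0.000
      vertex 6.532 7.580 16.828
    endloop
  endfacet
  facet normal 0.7959 0.6054 0.0000
    outer loop
      vertex 8.089 5.533 0.000
      vertex 6.532 7.580 16.828
      vertex 8.089 5.533 16.828
    endloop
  endfacet
  facet normal 0.2882 0.9576 0.0000
    outer loop
      vertex 6.532 7.580 0.000
      vertex 4.070 8.321 0.000
      vertex 4.070 8.321 16.828
    endloop
  endfacet
  facet normal 0.2882 0.9576 0.0000
    outer loop
      vertex 6.532 7.580 0.000
      vertex 4.070 8.321 16.828
      vertex 6.532 7.580 16.828
    endloop
  endfacet
  facet normal -0.3297 0.9441 0.0000
    outer loop
      vertex 4.070 8.321 0.000
      vertex 1.642 7.473 0.000
      vertex 1.642 7.473 16.828
    endloop
  endfacet
  facet normal -0.3297 0.9441 0.0000
    outer loop
      vertex 4.070 8.321 0.000
      vertex 1.642 7.473 16.828
      vertex 4.070 8.321 16.828
    endloop
  endfacet
  facet normal -0.8216 0.5700 0.0000
    outer loop
      vertex 1.642 7.473 0.000
      vertex 0.176 5.360 0.000
      vertex 0.176 5.360 16.828
    endloop
  endfacet
  facet normal -0.8216 0.5700 0.0000
    outer loop
      vertex 1.642 7.473 0.000
      vertex 0.176 5.360 16.828
      vertex 1.642 7.473 16.828
    endloop
  endfacet
  facet normal -0.9998 -0.0222 0.0000
    outer loop
      vertex 0.176 5.360 0.000
      vertex 0.233 2.789 0.000
      vertex 0.233 2.789 16.828
    endloop
  endfacet
  facet normal -0.9998 -0.0222 0.0000
    outer loop
      vertex 0.176 5.360 0.000
      vertex 0.233 2.789 16.828
      vertex 0.176 5.360 16.828
    endloop
  endfacet
  facet normal -0.7959 -0.6054 0.0000
    outer loop
      vertex 0.233 2.789 0.000
      vertex 1.790 0.742 0.000
      vertex 1.790 0.742 16.828
    endloop
  endfacet
  facet normal -0.7959 -0.6054 0.0000
    outer loop
      vertex 0.233 2.789 0.000
      vertex 1.790 0.742 16.828
      vertex 0.233 2.789 16.828
    endloop
  endfacet
  facet normal -0.2882 -0.9576 0.0000
    outer loop
      vertex 1.790 0.742 0.000
      vertex 4.252 0.001 0.000
      vertex 4.252 0.001 16.828
    endloop
  endfacet
  facet normal -0.2882 -0.9576 0.0000
    outer loop
      vertex 1.790 0.742 0.000
      vertex 4.252 0.001 16.828
      vertex 1.790 0.742 16.828
    endloop
  endfacet
  facet normal 0.3297 -0.9441 0.0000
    outer loop
      vertex 4.252 0.001 0.000
      vertex 6.680 0.849 0.000
      vertex 6.680 0.849 16.828
    endloop
  endfacet
  facet normal 0.3297 -0.9441 0.0000
    outer loop
      vertex 4.252 0.001 0.000
      vertex 6.680 0.849 16.828
      vertex 4.252 0.001 16.828
    endloop
  endfacet
  facet normal 0.8216 -0.5700 0.0000
    outer loop
      vertex 6.680 0.849 0.000
      vertex 8.146 2.962 0.000
      vertex 8.146 2.962 16.828
    endloop
  endfacet
  facet normal 0.8216 -0.5700 0.0000
    outer loop
      vertex 6.680 0.849 0.000
      vertex 8.146 2.962 16.828
      vertex 6.680 0.849 16.828
    endloop
  endfacet
  facet normal 0.9998 0.0222 0.0000
    outer loop
      vertex 8.146 2.962 0.000
      vertex 8.089 5.533 0.000
      vertex 8.089 5.533 16.828
    endloop
  endfacet
  facet normal 0.9998 0.0222 0.0000
    outer loop
      vertex 8.146 2.962 0.000
      vertex 8.089 5.533 16.828
      vertex 8.146 2.962 16.828
    endloop
  endfacet
endsolid part

The G0 Z moves step by Δz≈3.366 mm. Every layer's G1 loop is the same polygon, so the solid is a straight extrusion of it from z=0 to z≈16.8. Closing with flat bottom and top caps and triangulating gives 36 facets — a regular 10-sided prism (a cylinder approximated with 10 flat sides), circumscribed radius ≈ 4.16 mm, height ≈ 16.8 mm.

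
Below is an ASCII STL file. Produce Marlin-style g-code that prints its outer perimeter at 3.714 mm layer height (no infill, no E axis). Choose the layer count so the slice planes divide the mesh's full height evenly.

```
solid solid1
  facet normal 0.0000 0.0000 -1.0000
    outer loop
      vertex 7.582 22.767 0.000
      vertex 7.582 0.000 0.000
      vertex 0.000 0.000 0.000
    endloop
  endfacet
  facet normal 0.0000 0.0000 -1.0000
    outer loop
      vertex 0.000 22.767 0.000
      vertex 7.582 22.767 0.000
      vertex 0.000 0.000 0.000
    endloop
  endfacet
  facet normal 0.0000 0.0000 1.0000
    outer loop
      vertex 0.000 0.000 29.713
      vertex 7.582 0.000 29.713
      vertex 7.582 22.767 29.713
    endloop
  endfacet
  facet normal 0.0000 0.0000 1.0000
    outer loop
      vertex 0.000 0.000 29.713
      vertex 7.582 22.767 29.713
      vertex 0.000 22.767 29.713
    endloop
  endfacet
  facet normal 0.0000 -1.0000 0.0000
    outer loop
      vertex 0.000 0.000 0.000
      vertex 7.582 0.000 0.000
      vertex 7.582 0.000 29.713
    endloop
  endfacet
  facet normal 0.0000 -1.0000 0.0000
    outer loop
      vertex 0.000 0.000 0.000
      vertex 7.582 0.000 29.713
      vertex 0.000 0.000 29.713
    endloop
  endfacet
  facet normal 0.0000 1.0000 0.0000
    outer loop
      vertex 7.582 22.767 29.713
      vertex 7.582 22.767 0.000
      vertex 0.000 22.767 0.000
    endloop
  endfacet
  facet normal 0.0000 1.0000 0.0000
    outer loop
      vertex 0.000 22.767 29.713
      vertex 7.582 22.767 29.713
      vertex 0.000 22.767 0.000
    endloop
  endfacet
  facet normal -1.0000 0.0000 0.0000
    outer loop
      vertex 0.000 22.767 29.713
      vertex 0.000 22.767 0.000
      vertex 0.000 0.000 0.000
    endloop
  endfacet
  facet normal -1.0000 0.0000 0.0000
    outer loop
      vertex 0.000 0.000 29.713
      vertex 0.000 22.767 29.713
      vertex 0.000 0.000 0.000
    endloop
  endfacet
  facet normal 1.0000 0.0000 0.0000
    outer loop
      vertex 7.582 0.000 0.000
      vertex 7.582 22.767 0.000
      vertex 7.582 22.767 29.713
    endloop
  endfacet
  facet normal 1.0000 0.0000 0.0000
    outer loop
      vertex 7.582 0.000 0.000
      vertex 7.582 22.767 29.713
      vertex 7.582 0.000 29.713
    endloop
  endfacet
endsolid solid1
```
; perimeter-only toolpath
G21 ; units = mm
G90 ; absolute positioning
G28 ; home
; layer 1
G0 Z3.714
G0 X0.000 Y0.000
G1 X7.582 Y0.000
G1 X7.582 Y22.767
G1 X0.000 Y22.767
G1 X0.000 Y0.000
; layer 2
G0 Z7.428
G0 X0.000 Y0.000
G1 X7.582 Y0.000
G1 X7.582 Y22.767
G1 X0.000 Y22.767
G1 X0.000 Y0.000
; layer 3
G0 Z11.142
G0 X0.000 Y0.000
G1 X7.582 Y0.000
G1 X7.582 Y22.767
G1 X0.000 Y22.767
G1 X0.000 Y0.000
; layer 4
G0 Z14.857
G0 X0.000 Y0.000
G1 X7.582 Y0.000
G1 X7.582 Y22.767
G1 X0.000 Y22.767
G1 X0.000 Y0.000
; layer 5
G0 Z18.571
G0 X0.000 Y0.000
G1 X7.582 Y0.000
G1 X7.582 Y22.767
G1 X0.000 Y22.767
G1 X0.000 Y0.000
; layer 6
G0 Z22.285
G0 X0.000 Y0.000
G1 X7.582 Y0.000
G1 X7.582 Y22.767
G1 X0.000 Y22.767
G1 X0.000 Y0.000
; layer 7
G0 Z25.999
G0 X0.000 Y0.000
G1 X7.582 Y0.000
G1 X7.582 Y22.767
G1 X0.000 Y22.767
G1 X0.000 Y0.000
; layer 8
G0 Z29.713
G0 X0.000 Y0.000
G1 X7.582 Y0.000
G1 X7.582 Y22.767
G1 X0.000 Y22.767
G1 X0.000 Y0.000
M2 ; end

The solid is a rectangular box, roughly 7.58 × 22.8 mm footprint and 29.7 mm tall. Slicing at Δz = 3.714 mm — 8 equal slices spanning the solid's height, so layer i sits at z = i·h/8 — gives 8 non-empty perimeters. Each is a 4-segment closed polygon; G0 lifts to the layer z and rapids to the start vertex, then G1 traces the edges.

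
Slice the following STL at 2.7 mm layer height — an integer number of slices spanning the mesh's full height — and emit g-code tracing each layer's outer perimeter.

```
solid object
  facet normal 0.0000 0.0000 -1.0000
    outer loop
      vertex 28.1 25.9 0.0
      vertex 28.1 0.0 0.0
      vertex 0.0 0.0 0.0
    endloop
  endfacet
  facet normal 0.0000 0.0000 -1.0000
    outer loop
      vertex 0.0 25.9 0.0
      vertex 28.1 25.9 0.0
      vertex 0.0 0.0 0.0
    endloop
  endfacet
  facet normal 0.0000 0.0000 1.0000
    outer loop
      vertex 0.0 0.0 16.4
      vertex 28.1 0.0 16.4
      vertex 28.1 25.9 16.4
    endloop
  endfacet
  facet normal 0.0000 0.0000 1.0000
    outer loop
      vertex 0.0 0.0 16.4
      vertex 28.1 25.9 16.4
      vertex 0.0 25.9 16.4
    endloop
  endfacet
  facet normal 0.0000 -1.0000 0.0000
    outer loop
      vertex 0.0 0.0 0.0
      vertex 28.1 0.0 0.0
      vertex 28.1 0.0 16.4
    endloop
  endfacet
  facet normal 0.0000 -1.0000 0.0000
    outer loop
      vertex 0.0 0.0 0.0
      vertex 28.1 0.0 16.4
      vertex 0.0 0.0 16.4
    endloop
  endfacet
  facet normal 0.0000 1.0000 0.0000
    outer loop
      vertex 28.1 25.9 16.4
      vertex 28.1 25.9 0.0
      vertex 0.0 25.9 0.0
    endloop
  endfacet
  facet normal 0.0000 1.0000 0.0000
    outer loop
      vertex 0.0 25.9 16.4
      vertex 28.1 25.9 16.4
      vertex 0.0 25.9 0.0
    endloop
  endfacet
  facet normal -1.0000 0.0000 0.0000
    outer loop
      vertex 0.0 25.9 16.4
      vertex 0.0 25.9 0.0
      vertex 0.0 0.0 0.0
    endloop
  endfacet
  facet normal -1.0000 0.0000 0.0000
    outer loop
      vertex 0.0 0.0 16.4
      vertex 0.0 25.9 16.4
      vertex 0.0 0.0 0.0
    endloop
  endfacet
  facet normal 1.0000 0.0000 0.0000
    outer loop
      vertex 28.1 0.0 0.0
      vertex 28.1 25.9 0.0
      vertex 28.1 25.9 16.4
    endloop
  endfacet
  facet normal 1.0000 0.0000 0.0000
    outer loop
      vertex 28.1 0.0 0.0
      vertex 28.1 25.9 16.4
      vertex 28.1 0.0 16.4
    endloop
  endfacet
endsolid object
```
; perimeter-only toolpath
G21 ; units = mm
G90 ; absolute positioning
G28 ; home
; layer 1
G0 Z2.7
G0 X0.0 Y0.0
G1 X28.1 Y0.0
G1 X28.1 Y25.9
G1 X0.0 Y25.9
G1 X0.0 Y0.0
; layer 2
G0 Z5.5
G0 X0.0 Y0.0
G1 X28.1 Y0.0
G1 X28.1 Y25.9
G1 X0.0 Y25.9
G1 X0.0 Y0.0
; layer 3
G0 Z8.2
G0 X0.0 Y0.0
G1 X28.1 Y0.0
G1 X28.1 Y25.9
G1 X0.0 Y25.9
G1 X0.0 Y0.0
; layer 4
G0 Z10.9
G0 X0.0 Y0.0
G1 X28.1 Y0.0
G1 X28.1 Y25.9
G1 X0.0 Y25.9
G1 X0.0 Y0.0
; layer 5
G0 Z13.7
G0 X0.0 Y0.0
G1 X28.1 Y0.0
G1 X28.1 Y25.9
G1 X0.0 Y25.9
G1 X0.0 Y0.0
; layer 6
G0 Z16.4
G0 X0.0 Y0.0
G1 X28.1 Y0.0
G1 X28.1 Y25.9
G1 X0.0 Y25.9
G1 X0.0 Y0.0
M2 ; end

The solid is a rectangular box, roughly 28.1 × 25.9 mm footprint and 16.4 mm tall. Slicing at Δz = 2.7 mm — 6 equal slices spanning the solid's height, so layer i sits at z = i·h/6 — gives 6 non-empty perimeters. Each is a 4-segment closed polygon; G0 lifts to the layer z and rapids to the start vertex, then G1 traces the edges.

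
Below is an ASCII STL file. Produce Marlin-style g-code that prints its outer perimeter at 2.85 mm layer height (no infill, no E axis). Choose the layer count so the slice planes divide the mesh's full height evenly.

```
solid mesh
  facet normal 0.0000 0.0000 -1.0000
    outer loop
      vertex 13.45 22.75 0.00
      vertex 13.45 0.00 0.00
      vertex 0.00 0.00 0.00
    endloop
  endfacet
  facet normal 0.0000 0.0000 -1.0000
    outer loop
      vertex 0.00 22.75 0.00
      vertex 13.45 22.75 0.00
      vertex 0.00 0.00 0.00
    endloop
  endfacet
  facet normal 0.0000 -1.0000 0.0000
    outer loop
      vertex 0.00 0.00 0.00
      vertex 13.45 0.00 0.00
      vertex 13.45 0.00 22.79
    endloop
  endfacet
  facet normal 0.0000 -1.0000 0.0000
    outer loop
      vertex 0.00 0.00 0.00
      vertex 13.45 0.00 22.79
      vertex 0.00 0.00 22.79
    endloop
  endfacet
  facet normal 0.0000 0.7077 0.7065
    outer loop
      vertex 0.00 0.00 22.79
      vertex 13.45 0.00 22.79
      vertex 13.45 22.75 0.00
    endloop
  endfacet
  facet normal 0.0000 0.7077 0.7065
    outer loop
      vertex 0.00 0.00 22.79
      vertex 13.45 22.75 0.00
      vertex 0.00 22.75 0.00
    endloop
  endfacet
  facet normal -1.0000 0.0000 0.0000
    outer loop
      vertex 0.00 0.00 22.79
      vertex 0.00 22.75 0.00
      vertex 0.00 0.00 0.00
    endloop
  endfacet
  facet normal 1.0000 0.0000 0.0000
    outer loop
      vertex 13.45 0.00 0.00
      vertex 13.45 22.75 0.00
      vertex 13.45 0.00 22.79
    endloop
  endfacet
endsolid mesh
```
; perimeter-only toolpath
G21 ; units = mm
G90 ; absolute positioning
G28 ; home
; layer 1
G0 Z2.85
G0 X0.00 Y0.00
G1 X13.45 Y0.00
G1 X13.45 Y19.91
G1 X0.00 Y19.91
G1 X0.00 Y0.00
; layer 2
G0 Z5.70
G0 X0.00 Y0.00
G1 X13.45 Y0.00
G1 X13.45 Y17.06
G1 X0.00 Y17.06
G1 X0.00 Y0.00
; layer 3
G0 Z8.55
G0 X0.00 Y0.00
G1 X13.45 Y0.00
G1 X13.45 Y14.22
G1 X0.00 Y14.22
G1 X0.00 Y0.00
; layer 4
G0 Z11.39
G0 X0.00 Y0.00
G1 X13.45 Y0.00
G1 X13.45 Y11.38
G1 X0.00 Y11.38
G1 X0.00 Y0.00
; layer 5
G0 Z14.24
G0 X0.00 Y0.00
G1 X13.45 Y0.00
G1 X13.45 Y8.53
G1 X0.00 Y8.53
G1 X0.00 Y0.00
; layer 6
G0 Z17.09
G0 X0.00 Y0.00
G1 X13.45 Y0.00
G1 X13.45 Y5.69
G1 X0.00 Y5.69
G1 X0.00 Y0.00
; layer 7
G0 Z19.94
G0 X0.00 Y0.00
G1 X13.45 Y0.00
G1 X13.45 Y2.84
G1 X0.00 Y2.84
G1 X0.00 Y0.00
M2 ; end

The solid is a wedge (ramp): 13.4 × 22.8 mm base, rising to 22.8 mm along the y=0 edge and sloping linearly to z=0 at y=22.8. Slicing at Δz = 2.85 mm — 8 equal slices spanning the solid's height, so layer i sits at z = i·h/8 — gives 7 non-empty perimeters. Each is a 4-segment closed polygon; G0 lifts to the layer z and rapids to the start vertex, then G1 traces the edges. The cross-section shrinks linearly with z (the slice at the apex is degenerate and omitted).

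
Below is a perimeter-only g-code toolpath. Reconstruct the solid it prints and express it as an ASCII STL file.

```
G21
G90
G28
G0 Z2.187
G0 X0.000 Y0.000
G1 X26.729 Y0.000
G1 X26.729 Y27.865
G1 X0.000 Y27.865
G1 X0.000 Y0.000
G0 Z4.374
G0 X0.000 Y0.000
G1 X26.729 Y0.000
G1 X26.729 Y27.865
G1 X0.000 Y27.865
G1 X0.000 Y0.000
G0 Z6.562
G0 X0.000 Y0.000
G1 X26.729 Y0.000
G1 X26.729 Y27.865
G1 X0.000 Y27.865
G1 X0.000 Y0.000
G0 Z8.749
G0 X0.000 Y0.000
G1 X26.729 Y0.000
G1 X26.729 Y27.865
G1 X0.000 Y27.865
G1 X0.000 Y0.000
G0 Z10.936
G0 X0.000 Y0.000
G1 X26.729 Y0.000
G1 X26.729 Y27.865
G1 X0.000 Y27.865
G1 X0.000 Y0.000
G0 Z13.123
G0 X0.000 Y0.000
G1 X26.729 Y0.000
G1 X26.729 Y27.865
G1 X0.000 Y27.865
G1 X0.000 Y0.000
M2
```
solid part
  facet normal 0.0000 0.0000 -1.0000
    outer loop
      vertex 26.729 27.865 0.000
      vertex 26.729 0.000 0.000
      vertex 0.000 0.000 0.000
    endloop
  endfacet
  facet normal 0.0000 0.0000 -1.0000
    outer loop
      vertex 0.000 27.865 0.000
      vertex 26.729 27.865 0.000
      vertex 0.000 0.000 0.000
    endloop
  endfacet
  facet normal 0.0000 0.0000 1.0000
    outer loop
      vertex 0.000 0.000 13.123
      vertex 26.729 0.000 13.123
      vertex 26.729 27.865 13.123
    endloop
  endfacet
  facet normal 0.0000 0.0000 1.0000
    outer loop
      vertex 0.000 0.000 13.123
      vertex 26.729 27.865 13.123
      vertex 0.000 27.865 13.123
    endloop
  endfacet
  facet normal 0.0000 -1.0000 0.0000
    outer loop
      vertex 0.000 0.000 0.000
      vertex 26.729 0.000 0.000
      vertex 26.729 0.000 13.123
    endloop
  endfacet
  facet normal 0.0000 -1.0000 0.0000
    outer loop
      vertex 0.000 0.000 0.000
      vertex 26.729 0.000 13.123
      vertex 0.000 0.000 13.123
    endloop
  endfacet
  facet normal 0.0000 1.0000 0.0000
    outer loop
      vertex 26.729 27.865 13.123
      vertex 26.729 27.865 0.000
      vertex 0.000 27.865 0.000
    endloop
  endfacet
  facet normal 0.0000 1.0000 0.0000
    outer loop
      vertex 0.000 27.865 13.123
      vertex 26.729 27.865 13.123
      vertex 0.000 27.865 0.000
    endloop
  endfacet
  facet normal -1.0000 0.0000 0.0000
    outer loop
      vertex 0.000 27.865 13.123
      vertex 0.000 27.865 0.000
      vertex 0.000 0.000 0.000
    endloop
  endfacet
  facet normal -1.0000 0.0000 0.0000
    outer loop
      vertex 0.000 0.000 13.123
      vertex 0.000 27.865 13.123
      vertex 0.000 0.000 0.000
    endloop
  endfacet
  facet normal 1.0000 0.0000 0.0000
    outer loop
      vertex 26.729 0.000 0.000
      vertex 26.729 27.865 0.000
      vertex 26.729 27.865 13.123
    endloop
  endfacet
  facet normal 1.0000 0.0000 0.0000
    outer loop
      vertex 26.729 0.000 0.000
      vertex 26.729 27.865 13.123
      vertex 26.729 0.000 13.123
    endloop
  endfacet
endsolid part

The G0 Z moves step by Δz≈2.187 mm. Every layer's G1 loop is the same polygon, so the solid is a straight extrusion of it from z=0 to z≈13.1. Closing with flat bottom and top caps and triangulating gives 12 facets — a rectangular box, roughly 26.7 × 27.9 mm footprint and 13.1 mm tall.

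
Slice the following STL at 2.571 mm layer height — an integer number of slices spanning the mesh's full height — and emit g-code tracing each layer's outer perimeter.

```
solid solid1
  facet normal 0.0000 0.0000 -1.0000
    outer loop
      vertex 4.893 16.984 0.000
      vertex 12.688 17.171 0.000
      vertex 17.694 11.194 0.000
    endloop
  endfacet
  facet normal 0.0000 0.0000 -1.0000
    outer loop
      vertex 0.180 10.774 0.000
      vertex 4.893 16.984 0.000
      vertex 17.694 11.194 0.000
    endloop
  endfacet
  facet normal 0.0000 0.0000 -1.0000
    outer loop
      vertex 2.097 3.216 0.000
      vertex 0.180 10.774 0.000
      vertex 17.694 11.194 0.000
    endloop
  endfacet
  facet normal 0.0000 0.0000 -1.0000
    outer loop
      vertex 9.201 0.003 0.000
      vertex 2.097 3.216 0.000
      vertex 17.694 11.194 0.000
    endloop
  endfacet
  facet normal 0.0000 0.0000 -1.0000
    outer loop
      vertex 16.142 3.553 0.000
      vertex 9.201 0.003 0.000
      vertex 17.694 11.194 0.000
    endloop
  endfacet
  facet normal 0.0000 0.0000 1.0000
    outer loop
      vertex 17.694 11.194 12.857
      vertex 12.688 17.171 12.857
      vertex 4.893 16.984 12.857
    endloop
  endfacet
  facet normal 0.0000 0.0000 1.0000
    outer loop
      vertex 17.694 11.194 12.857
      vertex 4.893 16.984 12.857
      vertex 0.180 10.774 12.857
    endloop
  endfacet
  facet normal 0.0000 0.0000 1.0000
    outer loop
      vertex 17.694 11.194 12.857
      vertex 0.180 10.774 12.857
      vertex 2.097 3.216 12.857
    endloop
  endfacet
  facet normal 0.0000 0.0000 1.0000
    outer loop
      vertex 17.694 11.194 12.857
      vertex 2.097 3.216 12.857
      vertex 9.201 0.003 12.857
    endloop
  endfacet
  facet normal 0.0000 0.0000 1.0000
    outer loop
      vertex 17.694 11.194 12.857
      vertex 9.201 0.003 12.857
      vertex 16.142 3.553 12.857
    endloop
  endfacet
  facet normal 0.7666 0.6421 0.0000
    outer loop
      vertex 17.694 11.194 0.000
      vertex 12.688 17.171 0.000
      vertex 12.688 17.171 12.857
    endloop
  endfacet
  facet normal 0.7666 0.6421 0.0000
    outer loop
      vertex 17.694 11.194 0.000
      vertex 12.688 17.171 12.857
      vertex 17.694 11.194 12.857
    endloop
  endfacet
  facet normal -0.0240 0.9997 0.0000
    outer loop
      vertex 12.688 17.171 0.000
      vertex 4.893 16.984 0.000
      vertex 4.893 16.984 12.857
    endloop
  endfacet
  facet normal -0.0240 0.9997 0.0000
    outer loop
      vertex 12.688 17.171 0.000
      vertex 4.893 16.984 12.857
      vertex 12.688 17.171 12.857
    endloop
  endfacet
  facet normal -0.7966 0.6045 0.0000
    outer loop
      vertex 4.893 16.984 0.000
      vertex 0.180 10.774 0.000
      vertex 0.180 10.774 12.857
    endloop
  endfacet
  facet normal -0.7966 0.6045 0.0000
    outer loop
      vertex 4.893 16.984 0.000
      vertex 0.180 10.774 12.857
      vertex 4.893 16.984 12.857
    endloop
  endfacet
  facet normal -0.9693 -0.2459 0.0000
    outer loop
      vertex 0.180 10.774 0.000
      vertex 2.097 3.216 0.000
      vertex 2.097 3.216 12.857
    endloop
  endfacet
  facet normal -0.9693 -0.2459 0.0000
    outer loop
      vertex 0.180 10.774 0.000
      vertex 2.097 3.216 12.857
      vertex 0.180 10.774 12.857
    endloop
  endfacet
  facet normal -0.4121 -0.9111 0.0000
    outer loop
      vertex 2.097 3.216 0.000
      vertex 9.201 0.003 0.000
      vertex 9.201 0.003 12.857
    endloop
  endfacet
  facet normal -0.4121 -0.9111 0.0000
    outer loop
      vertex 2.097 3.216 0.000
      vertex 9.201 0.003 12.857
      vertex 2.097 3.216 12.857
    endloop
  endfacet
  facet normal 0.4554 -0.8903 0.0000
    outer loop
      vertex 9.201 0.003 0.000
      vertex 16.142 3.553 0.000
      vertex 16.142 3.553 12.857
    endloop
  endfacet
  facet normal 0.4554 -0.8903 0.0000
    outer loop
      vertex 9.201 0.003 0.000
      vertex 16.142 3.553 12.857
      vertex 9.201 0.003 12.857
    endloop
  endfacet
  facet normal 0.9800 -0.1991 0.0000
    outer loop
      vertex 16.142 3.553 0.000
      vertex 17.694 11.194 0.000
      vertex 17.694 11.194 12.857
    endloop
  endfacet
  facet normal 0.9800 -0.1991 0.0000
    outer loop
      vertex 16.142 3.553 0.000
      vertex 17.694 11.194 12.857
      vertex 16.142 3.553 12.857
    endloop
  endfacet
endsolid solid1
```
; perimeter-only toolpath
G21 ; units = mm
G90 ; absolute positioning
G28 ; home
; layer 1
G0 Z2.571
G0 X17.694 Y11.194
G1 X12.688 Y17.171
G1 X4.893 Y16.984
G1 X0.180 Y10.774
G1 X2.097 Y3.216
G1 X9.201 Y0.003
G1 X16.142 Y3.553
G1 X17.694 Y11.194
; layer 2
G0 Z5.143
G0 X17.694 Y11.194
G1 X12.688 Y17.171
G1 X4.893 Y16.984
G1 X0.180 Y10.774
G1 X2.097 Y3.216
G1 X9.201 Y0.003
G1 X16.142 Y3.553
G1 X17.694 Y11.194
; layer 3
G0 Z7.714
G0 X17.694 Y11.194
G1 X12.688 Y17.171
G1 X4.893 Y16.984
G1 X0.180 Y10.774
G1 X2.097 Y3.216
G1 X9.201 Y0.003
G1 X16.142 Y3.553
G1 X17.694 Y11.194
; layer 4
G0 Z10.286
G0 X17.694 Y11.194
G1 X12.688 Y17.171
G1 X4.893 Y16.984
G1 X0.180 Y10.774
G1 X2.097 Y3.216
G1 X9.201 Y0.003
G1 X16.142 Y3.553
G1 X17.694 Y11.194
; layer 5
G0 Z12.857
G0 X17.694 Y11.194
G1 X12.688 Y17.171
G1 X4.893 Y16.984
G1 X0.180 Y10.774
G1 X2.097 Y3.216
G1 X9.201 Y0.003
G1 X16.142 Y3.553
G1 X17.694 Y11.194
M2 ; end

The solid is a regular 7-sided prism (a cylinder approximated with 7 flat sides), circumscribed radius ≈ 8.98 mm, height ≈ 12.9 mm. Slicing at Δz = 2.571 mm — 5 equal slices spanning the solid's height, so layer i sits at z = i·h/5 — gives 5 non-empty perimeters. Each is a 7-segment closed polygon; G0 lifts to the layer z and rapids to the start vertex, then G1 traces the edges.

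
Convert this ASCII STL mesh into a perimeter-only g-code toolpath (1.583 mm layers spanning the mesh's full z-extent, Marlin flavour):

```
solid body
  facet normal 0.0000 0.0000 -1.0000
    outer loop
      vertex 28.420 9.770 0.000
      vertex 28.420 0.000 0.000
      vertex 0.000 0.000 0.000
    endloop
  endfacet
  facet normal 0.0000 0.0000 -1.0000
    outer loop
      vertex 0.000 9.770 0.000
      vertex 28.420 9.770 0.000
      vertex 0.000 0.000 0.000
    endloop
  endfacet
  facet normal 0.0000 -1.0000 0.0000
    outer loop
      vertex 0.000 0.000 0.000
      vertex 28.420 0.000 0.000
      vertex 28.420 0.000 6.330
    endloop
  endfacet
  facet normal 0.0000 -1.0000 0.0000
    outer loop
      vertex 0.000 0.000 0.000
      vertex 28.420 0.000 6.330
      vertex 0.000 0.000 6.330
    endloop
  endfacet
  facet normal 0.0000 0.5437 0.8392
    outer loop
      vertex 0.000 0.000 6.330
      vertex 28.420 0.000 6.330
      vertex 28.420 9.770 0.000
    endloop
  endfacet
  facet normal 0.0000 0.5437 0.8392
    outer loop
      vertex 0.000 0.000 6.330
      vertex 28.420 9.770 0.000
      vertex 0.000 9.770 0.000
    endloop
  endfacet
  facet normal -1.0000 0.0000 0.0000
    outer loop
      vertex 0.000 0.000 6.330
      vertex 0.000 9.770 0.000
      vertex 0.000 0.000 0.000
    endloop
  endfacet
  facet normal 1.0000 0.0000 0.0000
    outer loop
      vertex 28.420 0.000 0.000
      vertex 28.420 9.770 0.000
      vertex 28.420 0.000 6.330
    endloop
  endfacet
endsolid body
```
; perimeter-only toolpath
G21 ; units = mm
G90 ; absolute positioning
G28 ; home
; layer 1
G0 Z1.583
G0 X0.000 Y0.000
G1 X28.420 Y0.000
G1 X28.420 Y7.327
G1 X0.000 Y7.327
G1 X0.000 Y0.000
; layer 2
G0 Z3.165
G0 X0.000 Y0.000
G1 X28.420 Y0.000
G1 X28.420 Y4.885
G1 X0.000 Y4.885
G1 X0.000 Y0.000
; layer 3
G0 Z4.748
G0 X0.000 Y0.000
G1 X28.420 Y0.000
G1 X28.420 Y2.442
G1 X0.000 Y2.442
G1 X0.000 Y0.000
M2 ; end

The solid is a wedge (ramp): 28.4 × 9.77 mm base, rising to 6.33 mm along the y=0 edge and sloping linearly to z=0 at y=9.77. Slicing at Δz = 1.583 mm — 4 equal slices spanning the solid's height, so layer i sits at z = i·h/4 — gives 3 non-empty perimeters. Each is a 4-segment closed polygon; G0 lifts to the layer z and rapids to the start vertex, then G1 traces the edges. The cross-section shrinks linearly with z (the slice at the apex is degenerate and omitted).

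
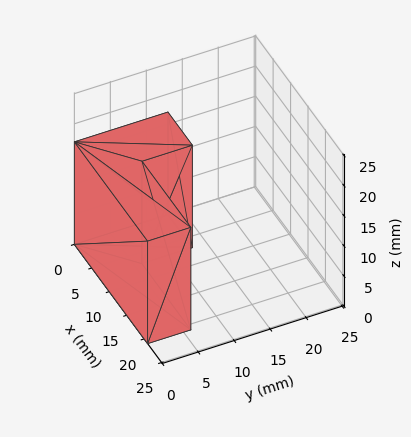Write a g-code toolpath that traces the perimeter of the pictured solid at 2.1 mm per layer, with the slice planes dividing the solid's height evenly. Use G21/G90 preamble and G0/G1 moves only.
Reading the render: the shape is an L-shaped prism: outer 21 × 13 mm, arm thicknesses ≈ 6 mm (horizontal) and 7 mm (vertical), extruded 17 mm in z (dimensions read to the nearest mm from the axis ticks). For the g-code, the solid's height is divided into equal slices at the stated Δz and each level perimeter traced with G1 moves after a G0 lift.

; perimeter-only toolpath
G21 ; units = mm
G90 ; absolute positioning
G28 ; home
; layer 1
G0 Z2.1
G0 X0.0 Y0.0
G1 X21.0 Y0.0
G1 X21.0 Y6.0
G1 X7.0 Y6.0
G1 X7.0 Y13.0
G1 X0.0 Y13.0
G1 X0.0 Y0.0
; layer 2
G0 Z4.2
G0 X0.0 Y0.0
G1 X21.0 Y0.0
G1 X21.0 Y6.0
G1 X7.0 Y6.0
G1 X7.0 Y13.0
G1 X0.0 Y13.0
G1 X0.0 Y0.0
; layer 3
G0 Z6.4
G0 X0.0 Y0.0
G1 X21.0 Y0.0
G1 X21.0 Y6.0
G1 X7.0 Y6.0
G1 X7.0 Y13.0
G1 X0.0 Y13.0
G1 X0.0 Y0.0
; layer 4
G0 Z8.5
G0 X0.0 Y0.0
G1 X21.0 Y0.0
G1 X21.0 Y6.0
G1 X7.0 Y6.0
G1 X7.0 Y13.0
G1 X0.0 Y13.0
G1 X0.0 Y0.0
; layer 5
G0 Z10.6
G0 X0.0 Y0.0
G1 X21.0 Y0.0
G1 X21.0 Y6.0
G1 X7.0 Y6.0
G1 X7.0 Y13.0
G1 X0.0 Y13.0
G1 X0.0 Y0.0
; layer 6
G0 Z12.8
G0 X0.0 Y0.0
G1 X21.0 Y0.0
G1 X21.0 Y6.0
G1 X7.0 Y6.0
G1 X7.0 Y13.0
G1 X0.0 Y13.0
G1 X0.0 Y0.0
; layer 7
G0 Z14.9
G0 X0.0 Y0.0
G1 X21.0 Y0.0
G1 X21.0 Y6.0
G1 X7.0 Y6.0
G1 X7.0 Y13.0
G1 X0.0 Y13.0
G1 X0.0 Y0.0
; layer 8
G0 Z17.0
G0 X0.0 Y0.0
G1 X21.0 Y0.0
G1 X21.0 Y6.0
G1 X7.0 Y6.0
G1 X7.0 Y13.0
G1 X0.0 Y13.0
G1 X0.0 Y0.0
M2 ; end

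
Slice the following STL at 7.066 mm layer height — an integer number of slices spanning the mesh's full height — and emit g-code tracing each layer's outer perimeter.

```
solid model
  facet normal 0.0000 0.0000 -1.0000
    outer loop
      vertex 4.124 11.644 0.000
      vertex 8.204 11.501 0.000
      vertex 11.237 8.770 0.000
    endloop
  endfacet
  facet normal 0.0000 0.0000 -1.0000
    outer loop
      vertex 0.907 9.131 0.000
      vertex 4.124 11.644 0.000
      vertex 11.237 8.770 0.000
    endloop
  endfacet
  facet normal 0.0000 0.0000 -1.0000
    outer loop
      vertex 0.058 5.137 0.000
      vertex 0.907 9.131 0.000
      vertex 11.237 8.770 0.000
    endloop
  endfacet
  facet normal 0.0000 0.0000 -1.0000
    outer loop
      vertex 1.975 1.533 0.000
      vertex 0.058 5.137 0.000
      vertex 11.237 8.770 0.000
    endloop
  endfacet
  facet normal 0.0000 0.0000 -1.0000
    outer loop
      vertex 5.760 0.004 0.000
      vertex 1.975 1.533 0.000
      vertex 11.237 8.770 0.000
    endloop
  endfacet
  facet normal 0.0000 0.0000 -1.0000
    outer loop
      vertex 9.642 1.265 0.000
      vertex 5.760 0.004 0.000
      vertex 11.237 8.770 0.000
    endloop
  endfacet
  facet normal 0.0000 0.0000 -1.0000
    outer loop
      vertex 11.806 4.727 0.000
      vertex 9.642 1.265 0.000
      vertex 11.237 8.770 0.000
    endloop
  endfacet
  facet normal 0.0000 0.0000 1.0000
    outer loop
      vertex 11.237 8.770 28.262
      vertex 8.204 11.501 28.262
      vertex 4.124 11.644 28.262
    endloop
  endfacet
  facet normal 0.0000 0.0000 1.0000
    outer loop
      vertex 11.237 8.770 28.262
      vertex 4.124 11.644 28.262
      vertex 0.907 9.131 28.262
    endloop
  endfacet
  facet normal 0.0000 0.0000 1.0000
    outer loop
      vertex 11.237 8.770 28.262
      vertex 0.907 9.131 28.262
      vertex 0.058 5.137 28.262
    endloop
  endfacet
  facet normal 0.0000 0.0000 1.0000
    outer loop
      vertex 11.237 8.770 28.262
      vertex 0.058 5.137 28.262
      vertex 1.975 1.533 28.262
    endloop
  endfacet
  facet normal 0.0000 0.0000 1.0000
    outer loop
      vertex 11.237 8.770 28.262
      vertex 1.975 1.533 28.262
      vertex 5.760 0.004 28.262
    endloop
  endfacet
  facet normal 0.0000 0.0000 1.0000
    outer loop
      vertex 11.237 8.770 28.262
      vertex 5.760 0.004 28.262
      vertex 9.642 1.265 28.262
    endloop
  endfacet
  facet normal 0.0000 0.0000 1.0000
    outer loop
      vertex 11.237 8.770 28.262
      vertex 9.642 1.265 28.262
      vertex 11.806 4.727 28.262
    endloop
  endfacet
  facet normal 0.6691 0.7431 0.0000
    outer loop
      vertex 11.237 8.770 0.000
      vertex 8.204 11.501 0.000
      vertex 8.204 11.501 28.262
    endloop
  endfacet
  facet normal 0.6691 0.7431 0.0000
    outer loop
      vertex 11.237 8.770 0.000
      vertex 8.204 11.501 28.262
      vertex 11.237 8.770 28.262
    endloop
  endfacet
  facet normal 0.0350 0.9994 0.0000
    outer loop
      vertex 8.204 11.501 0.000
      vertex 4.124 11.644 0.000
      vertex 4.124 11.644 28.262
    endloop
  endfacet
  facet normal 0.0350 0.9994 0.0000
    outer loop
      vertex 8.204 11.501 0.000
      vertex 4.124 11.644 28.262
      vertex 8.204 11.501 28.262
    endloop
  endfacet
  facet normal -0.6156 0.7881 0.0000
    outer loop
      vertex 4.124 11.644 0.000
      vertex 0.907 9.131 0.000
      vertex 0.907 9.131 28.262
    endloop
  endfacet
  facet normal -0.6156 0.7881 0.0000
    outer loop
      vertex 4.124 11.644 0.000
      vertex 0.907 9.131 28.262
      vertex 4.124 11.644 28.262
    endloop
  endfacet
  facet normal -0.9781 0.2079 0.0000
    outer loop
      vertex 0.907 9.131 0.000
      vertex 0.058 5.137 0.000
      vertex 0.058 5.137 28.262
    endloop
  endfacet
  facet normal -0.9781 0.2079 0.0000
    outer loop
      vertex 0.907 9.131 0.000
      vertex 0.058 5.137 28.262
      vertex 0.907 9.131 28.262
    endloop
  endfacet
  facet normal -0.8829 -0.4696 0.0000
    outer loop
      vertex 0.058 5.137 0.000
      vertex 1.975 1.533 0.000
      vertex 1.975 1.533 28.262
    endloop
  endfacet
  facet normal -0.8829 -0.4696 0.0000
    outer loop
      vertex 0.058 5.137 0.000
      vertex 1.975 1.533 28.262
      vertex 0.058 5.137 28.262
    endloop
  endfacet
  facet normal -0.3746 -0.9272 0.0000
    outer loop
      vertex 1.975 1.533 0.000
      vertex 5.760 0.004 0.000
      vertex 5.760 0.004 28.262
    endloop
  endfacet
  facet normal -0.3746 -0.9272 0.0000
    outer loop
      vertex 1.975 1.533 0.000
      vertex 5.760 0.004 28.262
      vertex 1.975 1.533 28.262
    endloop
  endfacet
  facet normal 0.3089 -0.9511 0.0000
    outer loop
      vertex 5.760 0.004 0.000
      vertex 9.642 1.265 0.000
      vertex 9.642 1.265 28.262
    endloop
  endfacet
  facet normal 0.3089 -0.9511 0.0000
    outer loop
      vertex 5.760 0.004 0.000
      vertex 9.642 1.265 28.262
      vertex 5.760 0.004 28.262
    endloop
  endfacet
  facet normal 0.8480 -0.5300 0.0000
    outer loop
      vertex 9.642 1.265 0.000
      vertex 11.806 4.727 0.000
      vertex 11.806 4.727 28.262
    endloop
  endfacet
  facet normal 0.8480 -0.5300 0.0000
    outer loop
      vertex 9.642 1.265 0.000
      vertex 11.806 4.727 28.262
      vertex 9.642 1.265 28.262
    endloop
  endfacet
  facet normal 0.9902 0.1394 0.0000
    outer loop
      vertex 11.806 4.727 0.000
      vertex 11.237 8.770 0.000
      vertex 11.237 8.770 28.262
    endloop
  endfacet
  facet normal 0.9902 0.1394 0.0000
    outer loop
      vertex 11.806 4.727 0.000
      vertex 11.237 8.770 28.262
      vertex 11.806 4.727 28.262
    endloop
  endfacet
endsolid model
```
; perimeter-only toolpath
G21 ; units = mm
G90 ; absolute positioning
G28 ; home
; layer 1
G0 Z7.066
G0 X11.237 Y8.770
G1 X8.204 Y11.501
G1 X4.124 Y11.644
G1 X0.907 Y9.131
G1 X0.058 Y5.137
G1 X1.975 Y1.533
G1 X5.760 Y0.004
G1 X9.642 Y1.265
G1 X11.806 Y4.727
G1 X11.237 Y8.770
; layer 2
G0 Z14.131
G0 X11.237 Y8.770
G1 X8.204 Y11.501
G1 X4.124 Y11.644
G1 X0.907 Y9.131
G1 X0.058 Y5.137
G1 X1.975 Y1.533
G1 X5.760 Y0.004
G1 X9.642 Y1.265
G1 X11.806 Y4.727
G1 X11.237 Y8.770
; layer 3
G0 Z21.197
G0 X11.237 Y8.770
G1 X8.204 Y11.501
G1 X4.124 Y11.644
G1 X0.907 Y9.131
G1 X0.058 Y5.137
G1 X1.975 Y1.533
G1 X5.760 Y0.004
G1 X9.642 Y1.265
G1 X11.806 Y4.727
G1 X11.237 Y8.770
; layer 4
G0 Z28.262
G0 X11.237 Y8.770
G1 X8.204 Y11.501
G1 X4.124 Y11.644
G1 X0.907 Y9.131
G1 X0.058 Y5.137
G1 X1.975 Y1.533
G1 X5.760 Y0.004
G1 X9.642 Y1.265
G1 X11.806 Y4.727
G1 X11.237 Y8.770
M2 ; end

The solid is a regular 9-sided prism (a cylinder approximated with 9 flat sides), circumscribed radius ≈ 5.97 mm, height ≈ 28.3 mm. Slicing at Δz = 7.066 mm — 4 equal slices spanning the solid's height, so layer i sits at z = i·h/4 — gives 4 non-empty perimeters. Each is a 9-segment closed polygon; G0 lifts to the layer z and rapids to the start vertex, then G1 traces the edges.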